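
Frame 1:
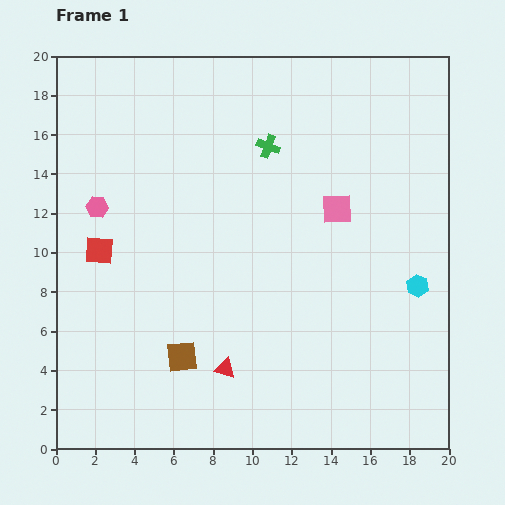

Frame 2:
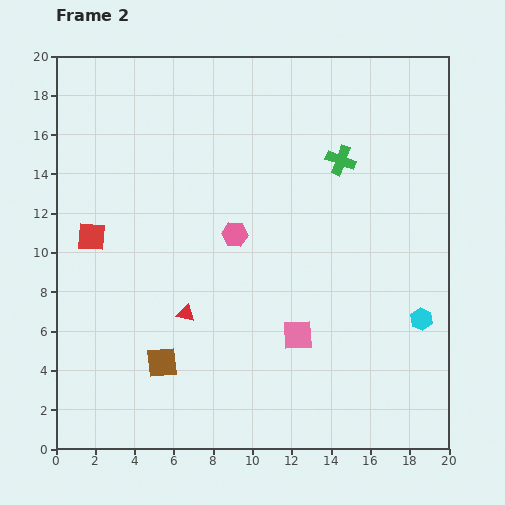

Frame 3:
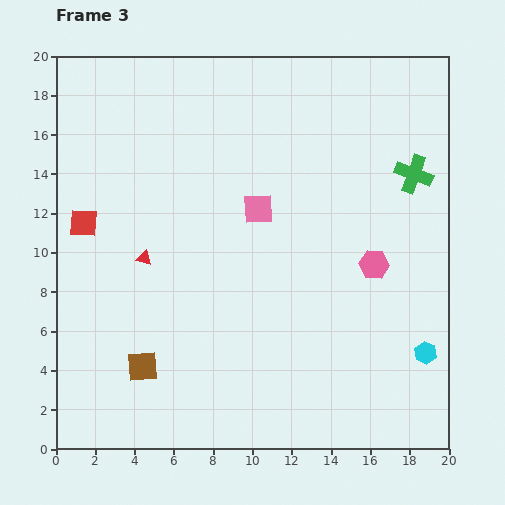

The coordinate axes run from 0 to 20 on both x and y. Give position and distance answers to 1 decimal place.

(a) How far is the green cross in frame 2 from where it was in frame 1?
3.8

The green cross moved from (10.8, 15.4) to (14.5, 14.7), a distance of √(3.7² + 0.7²) ≈ 3.8.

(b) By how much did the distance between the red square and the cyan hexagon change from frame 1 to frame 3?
+2.3

Distance in frame 1: 16.3. Distance in frame 3: 18.6.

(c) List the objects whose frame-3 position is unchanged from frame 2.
none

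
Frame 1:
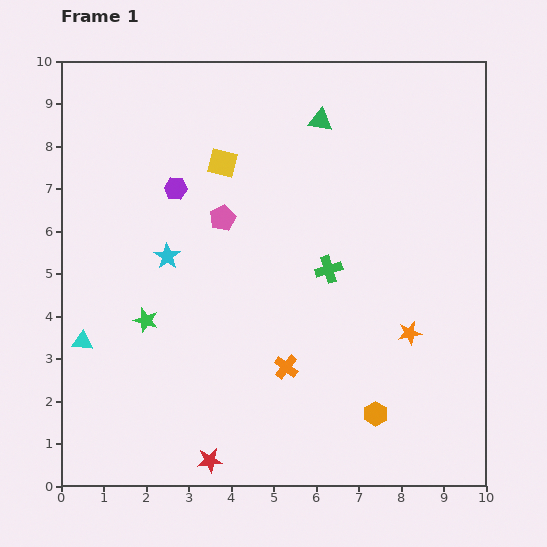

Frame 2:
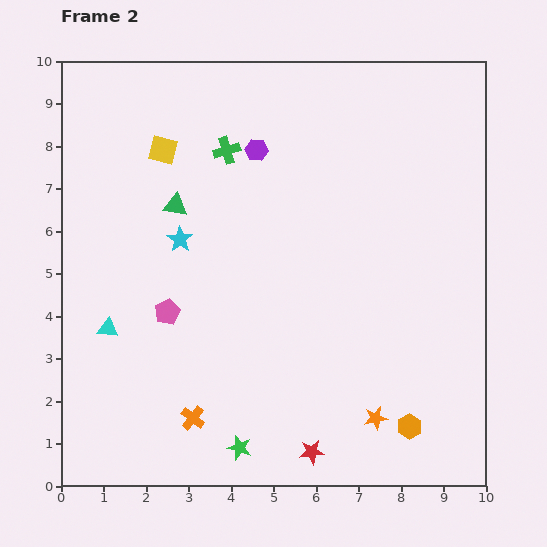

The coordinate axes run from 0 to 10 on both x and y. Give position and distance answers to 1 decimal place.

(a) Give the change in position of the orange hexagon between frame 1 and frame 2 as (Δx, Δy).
(0.8, -0.3)

The orange hexagon was at (7.4, 1.7) in frame 1 and (8.2, 1.4) in frame 2.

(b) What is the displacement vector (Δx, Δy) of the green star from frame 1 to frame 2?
(2.2, -3.0)

The green star was at (2.0, 3.9) in frame 1 and (4.2, 0.9) in frame 2.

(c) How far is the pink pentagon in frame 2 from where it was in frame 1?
2.6

The pink pentagon moved from (3.8, 6.3) to (2.5, 4.1), a distance of √(1.3² + 2.2²) ≈ 2.6.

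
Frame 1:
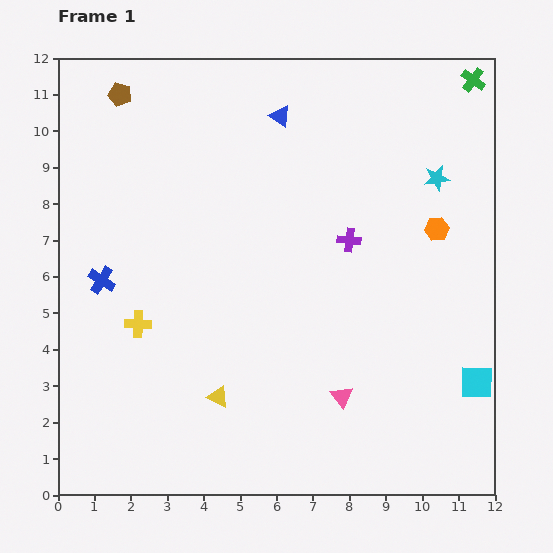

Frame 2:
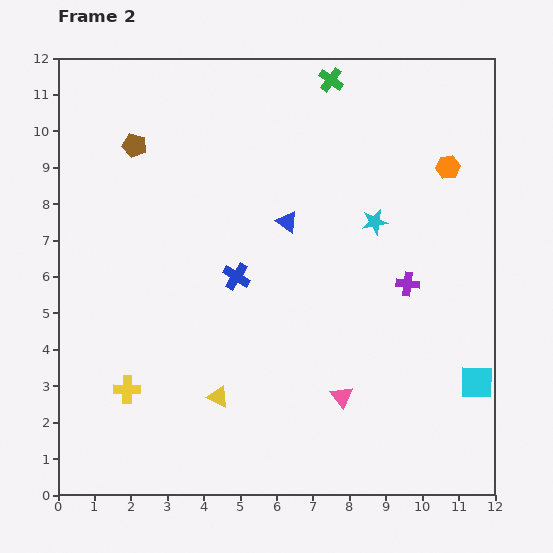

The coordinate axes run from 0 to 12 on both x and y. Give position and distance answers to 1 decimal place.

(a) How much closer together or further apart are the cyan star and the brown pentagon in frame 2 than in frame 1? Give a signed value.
-2.1

Distance in frame 1: 9.0. Distance in frame 2: 6.9.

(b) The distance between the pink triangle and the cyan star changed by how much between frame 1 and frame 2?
-1.6

Distance in frame 1: 6.5. Distance in frame 2: 4.9.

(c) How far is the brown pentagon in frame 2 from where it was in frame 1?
1.5

The brown pentagon moved from (1.7, 11.0) to (2.1, 9.6), a distance of √(0.4² + 1.4²) ≈ 1.5.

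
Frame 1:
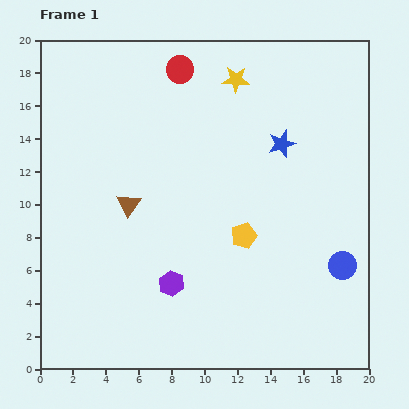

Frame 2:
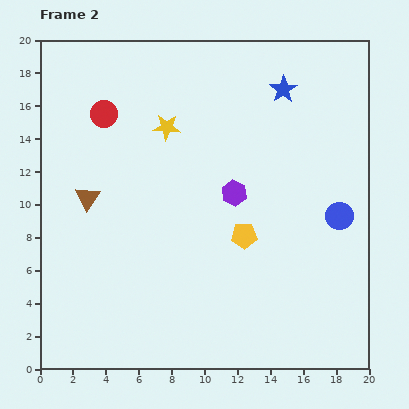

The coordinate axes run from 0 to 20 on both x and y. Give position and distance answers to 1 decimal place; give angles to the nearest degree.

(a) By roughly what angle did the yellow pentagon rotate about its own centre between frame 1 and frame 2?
17° clockwise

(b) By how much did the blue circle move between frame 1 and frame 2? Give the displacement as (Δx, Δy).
(-0.2, 3.0)

The blue circle was at (18.4, 6.3) in frame 1 and (18.2, 9.3) in frame 2.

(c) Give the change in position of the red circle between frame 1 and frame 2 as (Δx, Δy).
(-4.6, -2.7)

The red circle was at (8.5, 18.2) in frame 1 and (3.9, 15.5) in frame 2.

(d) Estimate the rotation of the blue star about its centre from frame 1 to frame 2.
17° counter-clockwise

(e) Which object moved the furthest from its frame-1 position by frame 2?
the purple hexagon

(moved 6.7; next 5.3)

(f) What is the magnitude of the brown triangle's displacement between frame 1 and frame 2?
2.5

The brown triangle moved from (5.4, 10.0) to (2.9, 10.4), a distance of √(2.5² + 0.4²) ≈ 2.5.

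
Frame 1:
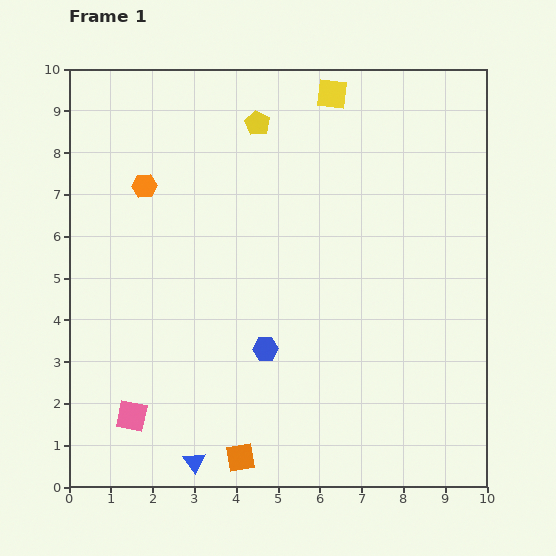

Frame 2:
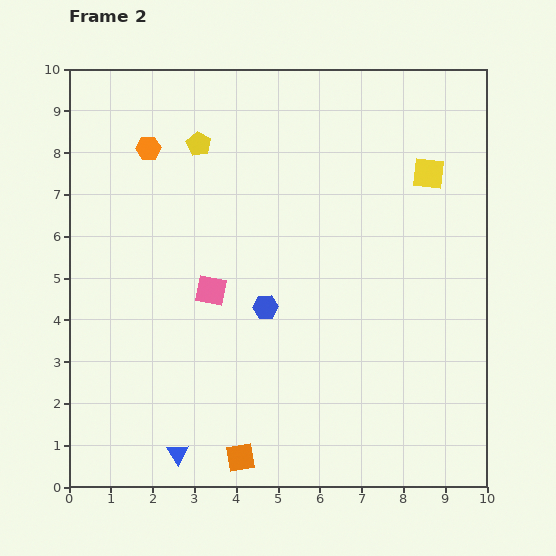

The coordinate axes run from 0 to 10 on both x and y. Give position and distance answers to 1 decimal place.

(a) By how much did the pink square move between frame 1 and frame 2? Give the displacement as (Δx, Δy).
(1.9, 3.0)

The pink square was at (1.5, 1.7) in frame 1 and (3.4, 4.7) in frame 2.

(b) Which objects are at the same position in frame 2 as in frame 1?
the orange square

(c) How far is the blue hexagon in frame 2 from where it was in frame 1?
1.0

The blue hexagon moved from (4.7, 3.3) to (4.7, 4.3), a distance of √(0.0² + 1.0²) ≈ 1.0.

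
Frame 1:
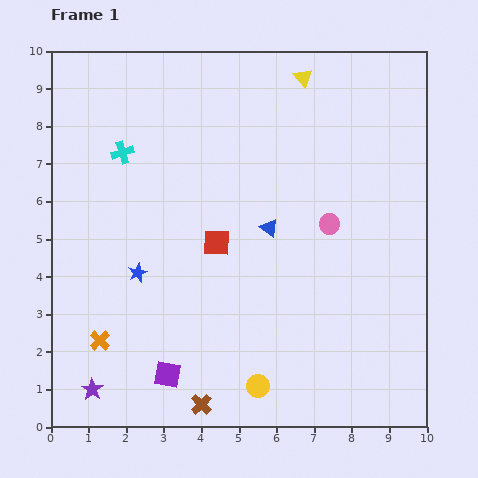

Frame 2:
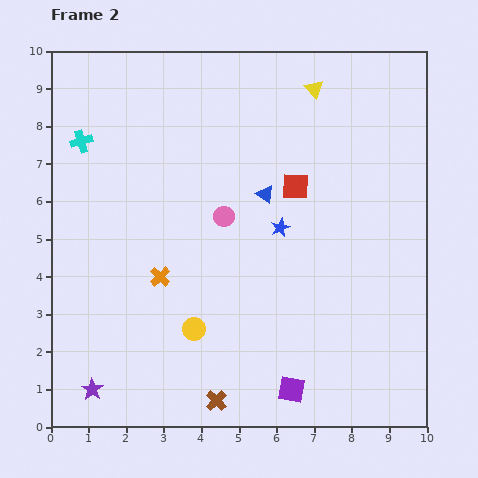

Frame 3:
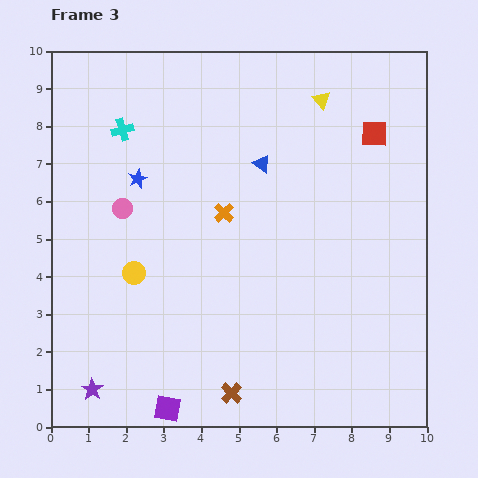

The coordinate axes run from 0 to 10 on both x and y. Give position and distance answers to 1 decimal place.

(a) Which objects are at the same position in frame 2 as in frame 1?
the purple star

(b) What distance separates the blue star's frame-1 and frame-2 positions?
4.0

The blue star moved from (2.3, 4.1) to (6.1, 5.3), a distance of √(3.8² + 1.2²) ≈ 4.0.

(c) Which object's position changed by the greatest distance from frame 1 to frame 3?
the pink circle

(moved 5.5; next 5.1)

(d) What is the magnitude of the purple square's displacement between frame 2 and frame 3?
3.3

The purple square moved from (6.4, 1.0) to (3.1, 0.5), a distance of √(3.3² + 0.5²) ≈ 3.3.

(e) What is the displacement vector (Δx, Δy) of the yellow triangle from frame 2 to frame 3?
(0.2, -0.3)

The yellow triangle was at (7.0, 9.0) in frame 2 and (7.2, 8.7) in frame 3.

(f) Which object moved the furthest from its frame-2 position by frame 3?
the blue star

(moved 4.0; next 3.3)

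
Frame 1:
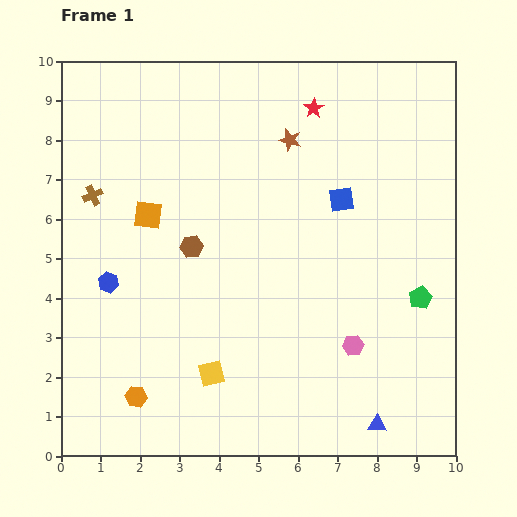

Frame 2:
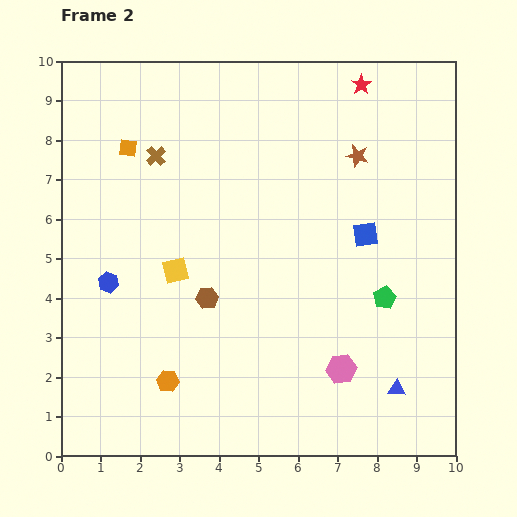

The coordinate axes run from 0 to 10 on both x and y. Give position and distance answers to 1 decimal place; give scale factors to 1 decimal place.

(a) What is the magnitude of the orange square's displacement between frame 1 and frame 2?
1.8

The orange square moved from (2.2, 6.1) to (1.7, 7.8), a distance of √(0.5² + 1.7²) ≈ 1.8.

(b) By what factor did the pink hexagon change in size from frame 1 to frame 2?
1.4×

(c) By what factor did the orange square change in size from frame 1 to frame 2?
0.6×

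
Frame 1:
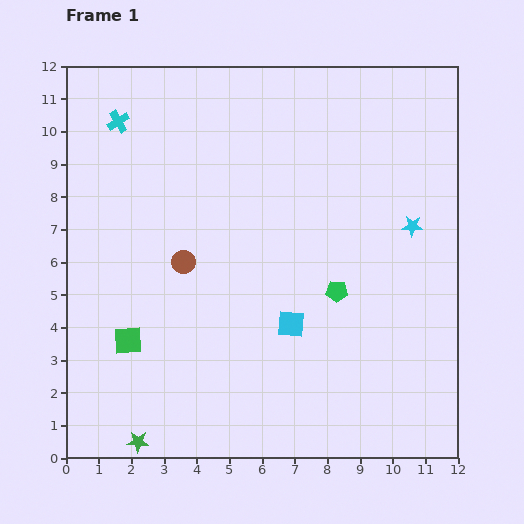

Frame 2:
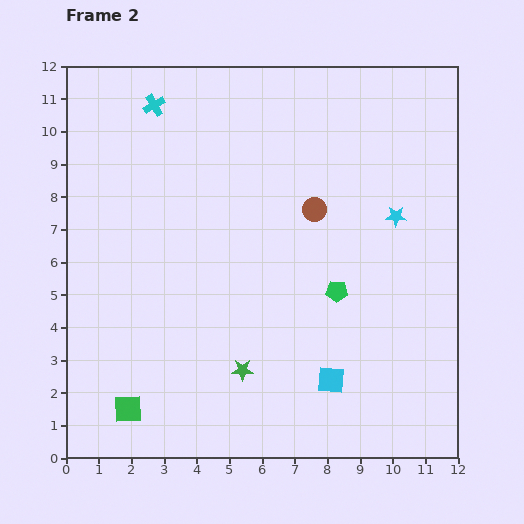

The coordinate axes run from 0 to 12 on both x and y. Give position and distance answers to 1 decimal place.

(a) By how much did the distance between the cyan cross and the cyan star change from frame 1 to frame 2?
-1.5

Distance in frame 1: 9.6. Distance in frame 2: 8.1.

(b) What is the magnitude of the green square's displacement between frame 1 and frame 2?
2.1

The green square moved from (1.9, 3.6) to (1.9, 1.5), a distance of √(0.0² + 2.1²) ≈ 2.1.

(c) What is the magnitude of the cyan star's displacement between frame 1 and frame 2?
0.6

The cyan star moved from (10.6, 7.1) to (10.1, 7.4), a distance of √(0.5² + 0.3²) ≈ 0.6.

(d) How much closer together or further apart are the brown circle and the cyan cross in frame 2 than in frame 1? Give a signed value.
+1.2

Distance in frame 1: 4.7. Distance in frame 2: 5.9.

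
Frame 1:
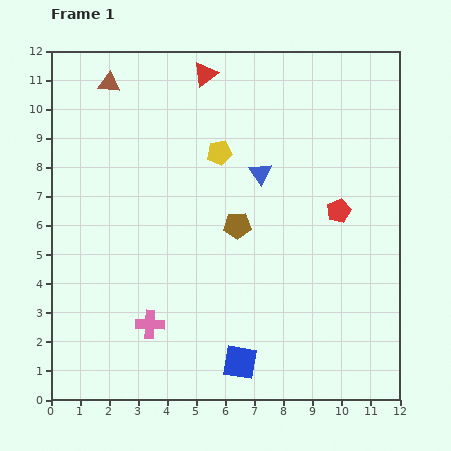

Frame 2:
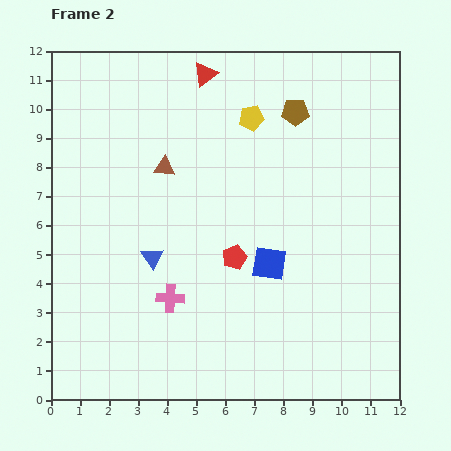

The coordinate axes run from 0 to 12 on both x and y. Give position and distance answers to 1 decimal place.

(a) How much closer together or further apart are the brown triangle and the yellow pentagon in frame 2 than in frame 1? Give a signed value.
-1.1

Distance in frame 1: 4.5. Distance in frame 2: 3.4.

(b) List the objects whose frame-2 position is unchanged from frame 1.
the red triangle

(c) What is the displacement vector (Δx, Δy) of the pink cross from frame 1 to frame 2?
(0.7, 0.9)

The pink cross was at (3.4, 2.6) in frame 1 and (4.1, 3.5) in frame 2.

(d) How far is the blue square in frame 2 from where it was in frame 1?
3.5

The blue square moved from (6.5, 1.3) to (7.5, 4.7), a distance of √(1.0² + 3.4²) ≈ 3.5.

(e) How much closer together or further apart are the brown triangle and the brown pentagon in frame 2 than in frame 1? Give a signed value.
-1.7

Distance in frame 1: 6.6. Distance in frame 2: 4.9.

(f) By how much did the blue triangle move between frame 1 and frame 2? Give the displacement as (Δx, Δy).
(-3.7, -2.9)

The blue triangle was at (7.2, 7.8) in frame 1 and (3.5, 4.9) in frame 2.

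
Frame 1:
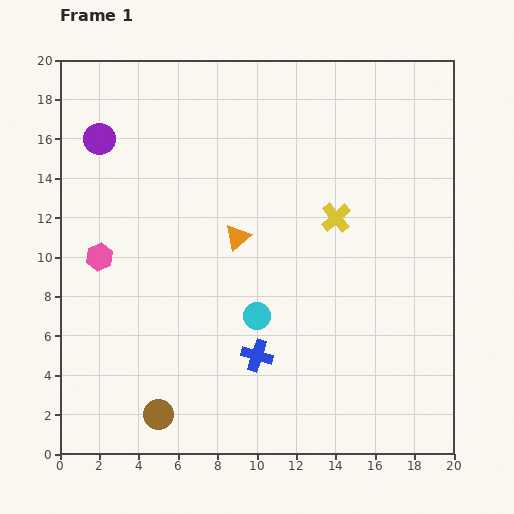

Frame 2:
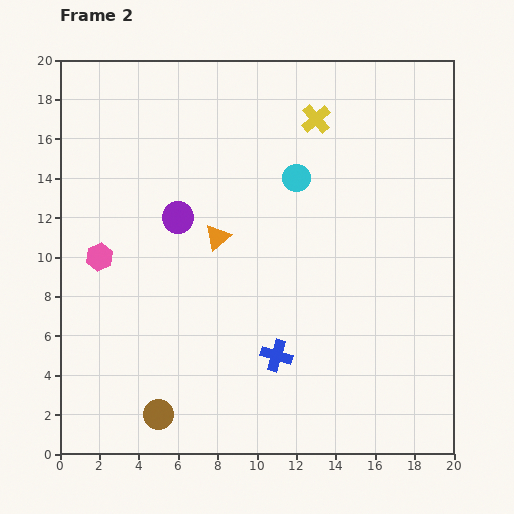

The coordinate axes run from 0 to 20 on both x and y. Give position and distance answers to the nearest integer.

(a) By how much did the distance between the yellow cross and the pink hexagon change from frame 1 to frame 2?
+1

Distance in frame 1: 12. Distance in frame 2: 13.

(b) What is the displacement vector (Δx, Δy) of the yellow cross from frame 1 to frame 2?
(-1, 5)

The yellow cross was at (14, 12) in frame 1 and (13, 17) in frame 2.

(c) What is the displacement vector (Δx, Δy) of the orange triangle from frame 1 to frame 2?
(-1, 0)

The orange triangle was at (9, 11) in frame 1 and (8, 11) in frame 2.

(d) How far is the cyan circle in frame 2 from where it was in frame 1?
7

The cyan circle moved from (10, 7) to (12, 14), a distance of √(2² + 7²) ≈ 7.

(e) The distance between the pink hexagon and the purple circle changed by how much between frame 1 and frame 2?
-2

Distance in frame 1: 6. Distance in frame 2: 4.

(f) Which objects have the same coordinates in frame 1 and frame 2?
the brown circle, the pink hexagon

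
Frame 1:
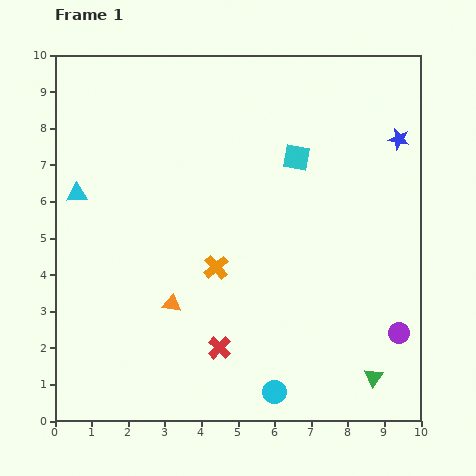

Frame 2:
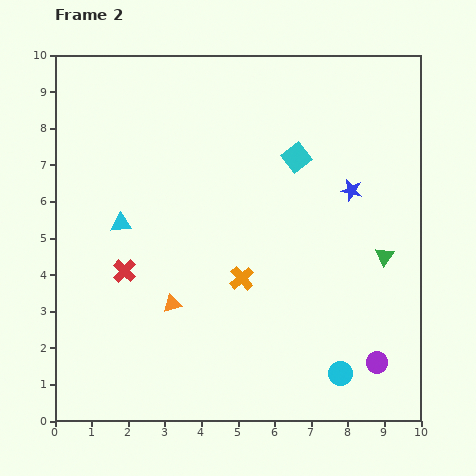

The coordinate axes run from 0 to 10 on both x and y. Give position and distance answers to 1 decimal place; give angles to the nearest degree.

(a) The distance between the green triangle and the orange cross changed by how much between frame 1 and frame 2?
-1.3

Distance in frame 1: 5.2. Distance in frame 2: 3.9.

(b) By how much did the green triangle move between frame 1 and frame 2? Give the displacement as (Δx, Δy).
(0.3, 3.3)

The green triangle was at (8.7, 1.2) in frame 1 and (9.0, 4.5) in frame 2.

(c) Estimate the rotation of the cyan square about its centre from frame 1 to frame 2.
40° clockwise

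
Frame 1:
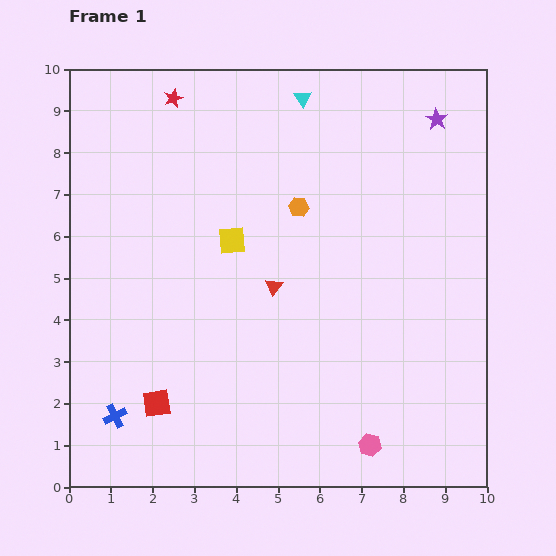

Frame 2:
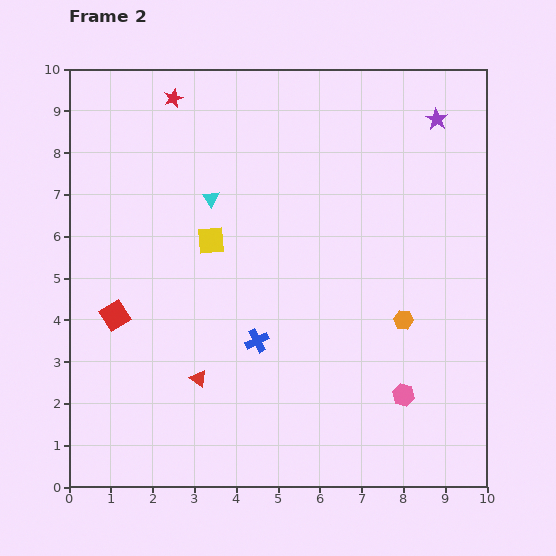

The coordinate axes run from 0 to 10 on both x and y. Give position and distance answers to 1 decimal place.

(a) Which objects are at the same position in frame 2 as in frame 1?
the red star, the purple star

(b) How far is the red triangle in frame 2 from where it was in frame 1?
2.8

The red triangle moved from (4.9, 4.8) to (3.1, 2.6), a distance of √(1.8² + 2.2²) ≈ 2.8.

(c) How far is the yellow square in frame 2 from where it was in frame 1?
0.5

The yellow square moved from (3.9, 5.9) to (3.4, 5.9), a distance of √(0.5² + 0.0²) ≈ 0.5.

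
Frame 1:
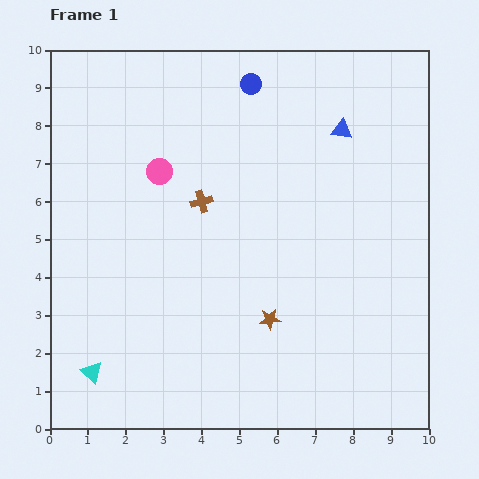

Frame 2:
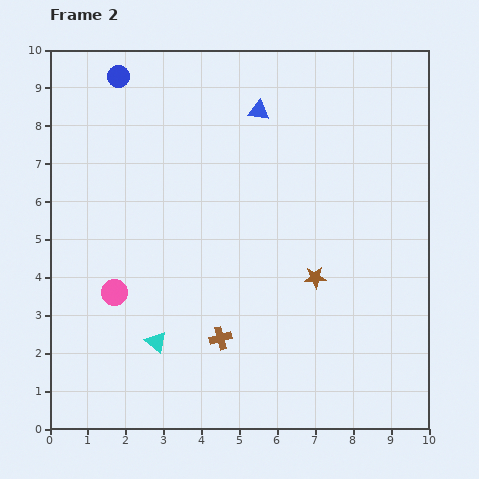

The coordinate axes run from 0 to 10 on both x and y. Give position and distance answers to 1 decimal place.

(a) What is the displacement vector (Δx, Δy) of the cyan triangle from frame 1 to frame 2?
(1.7, 0.8)

The cyan triangle was at (1.1, 1.5) in frame 1 and (2.8, 2.3) in frame 2.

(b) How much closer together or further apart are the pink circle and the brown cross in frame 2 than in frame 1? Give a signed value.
+1.6

Distance in frame 1: 1.4. Distance in frame 2: 3.0.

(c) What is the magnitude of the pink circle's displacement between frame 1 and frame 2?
3.4

The pink circle moved from (2.9, 6.8) to (1.7, 3.6), a distance of √(1.2² + 3.2²) ≈ 3.4.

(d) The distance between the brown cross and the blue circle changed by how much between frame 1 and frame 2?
+4.0

Distance in frame 1: 3.4. Distance in frame 2: 7.4.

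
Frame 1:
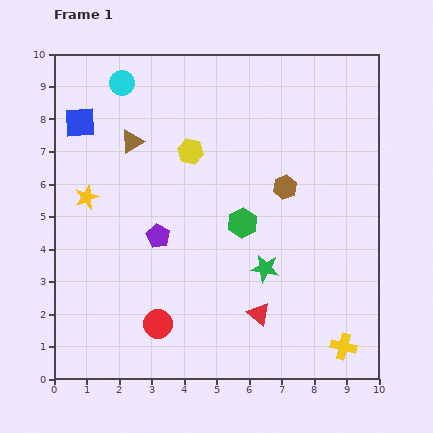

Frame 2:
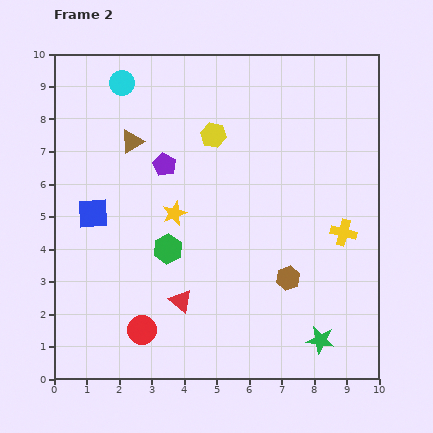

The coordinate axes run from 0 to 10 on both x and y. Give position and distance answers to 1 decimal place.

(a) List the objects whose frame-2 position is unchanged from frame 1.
the brown triangle, the cyan circle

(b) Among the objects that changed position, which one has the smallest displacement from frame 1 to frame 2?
the red circle

(moved 0.5)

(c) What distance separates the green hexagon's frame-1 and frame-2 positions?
2.4

The green hexagon moved from (5.8, 4.8) to (3.5, 4.0), a distance of √(2.3² + 0.8²) ≈ 2.4.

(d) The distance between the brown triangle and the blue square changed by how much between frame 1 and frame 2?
+0.8

Distance in frame 1: 1.7. Distance in frame 2: 2.5.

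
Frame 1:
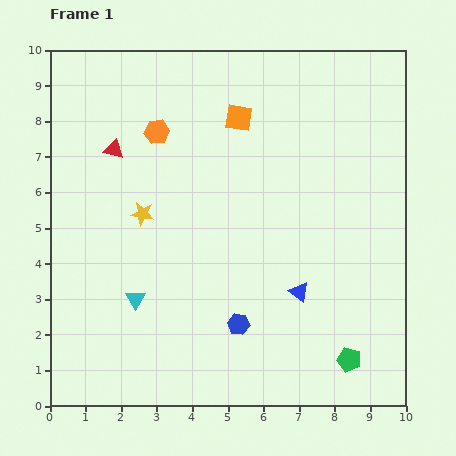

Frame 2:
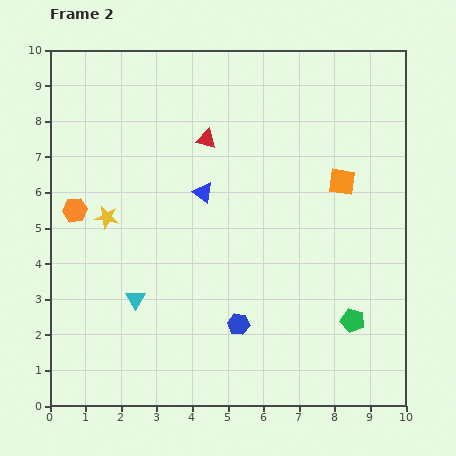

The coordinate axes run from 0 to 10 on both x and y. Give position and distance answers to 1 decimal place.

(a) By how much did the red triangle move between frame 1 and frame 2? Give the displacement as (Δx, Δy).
(2.6, 0.3)

The red triangle was at (1.8, 7.2) in frame 1 and (4.4, 7.5) in frame 2.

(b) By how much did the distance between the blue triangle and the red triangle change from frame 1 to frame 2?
-5.1

Distance in frame 1: 6.6. Distance in frame 2: 1.5.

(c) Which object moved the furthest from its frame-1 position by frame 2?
the blue triangle

(moved 3.9; next 3.4)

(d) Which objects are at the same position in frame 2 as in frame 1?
the cyan triangle, the blue hexagon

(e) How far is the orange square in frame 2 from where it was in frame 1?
3.4

The orange square moved from (5.3, 8.1) to (8.2, 6.3), a distance of √(2.9² + 1.8²) ≈ 3.4.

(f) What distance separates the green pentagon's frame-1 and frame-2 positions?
1.1

The green pentagon moved from (8.4, 1.3) to (8.5, 2.4), a distance of √(0.1² + 1.1²) ≈ 1.1.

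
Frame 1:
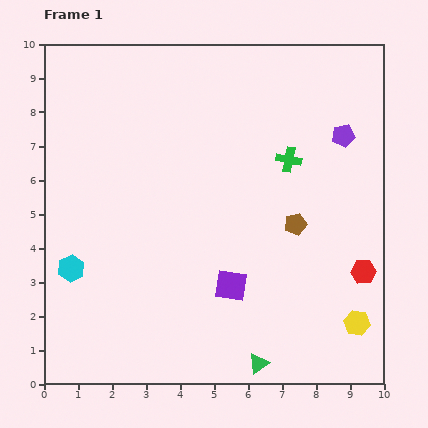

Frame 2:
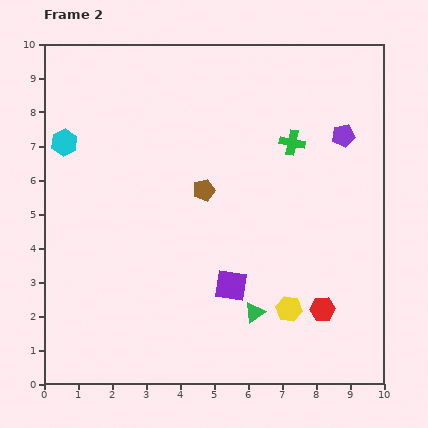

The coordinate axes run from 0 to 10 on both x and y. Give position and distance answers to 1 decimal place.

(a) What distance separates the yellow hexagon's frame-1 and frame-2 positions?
2.0

The yellow hexagon moved from (9.2, 1.8) to (7.2, 2.2), a distance of √(2.0² + 0.4²) ≈ 2.0.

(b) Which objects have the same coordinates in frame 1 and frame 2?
the purple square, the purple pentagon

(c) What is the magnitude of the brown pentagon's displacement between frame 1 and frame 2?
2.9

The brown pentagon moved from (7.4, 4.7) to (4.7, 5.7), a distance of √(2.7² + 1.0²) ≈ 2.9.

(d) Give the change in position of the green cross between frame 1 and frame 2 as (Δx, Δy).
(0.1, 0.5)

The green cross was at (7.2, 6.6) in frame 1 and (7.3, 7.1) in frame 2.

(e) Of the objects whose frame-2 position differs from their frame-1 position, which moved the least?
the green cross

(moved 0.5)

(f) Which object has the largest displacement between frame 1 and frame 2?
the cyan hexagon

(moved 3.7; next 2.9)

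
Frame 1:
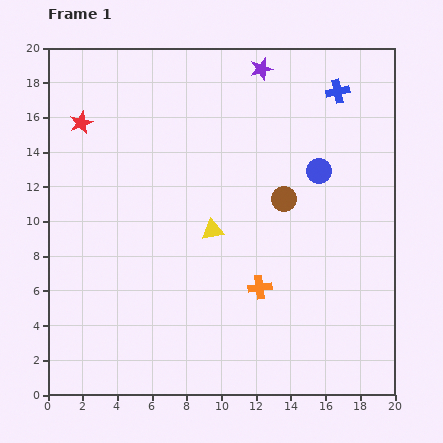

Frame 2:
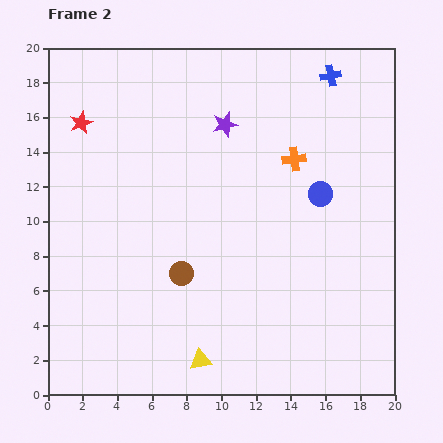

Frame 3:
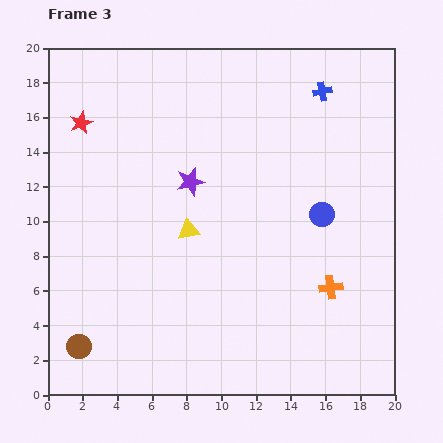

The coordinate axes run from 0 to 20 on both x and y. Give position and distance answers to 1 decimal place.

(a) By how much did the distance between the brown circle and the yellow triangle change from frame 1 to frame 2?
+0.6

Distance in frame 1: 4.5. Distance in frame 2: 5.1.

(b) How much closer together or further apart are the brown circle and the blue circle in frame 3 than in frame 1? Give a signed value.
+13.3

Distance in frame 1: 2.6. Distance in frame 3: 15.9.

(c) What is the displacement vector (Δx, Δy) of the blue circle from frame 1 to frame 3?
(0.2, -2.5)

The blue circle was at (15.6, 12.9) in frame 1 and (15.8, 10.4) in frame 3.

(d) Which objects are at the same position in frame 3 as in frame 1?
the red star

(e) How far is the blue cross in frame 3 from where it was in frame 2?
1.0

The blue cross moved from (16.3, 18.4) to (15.8, 17.5), a distance of √(0.5² + 0.9²) ≈ 1.0.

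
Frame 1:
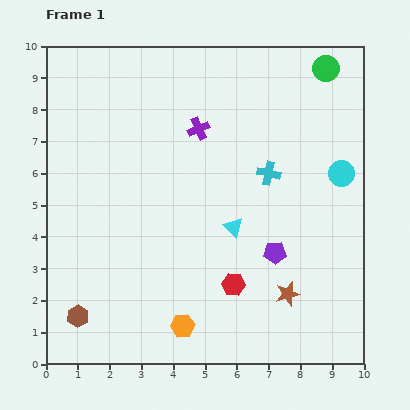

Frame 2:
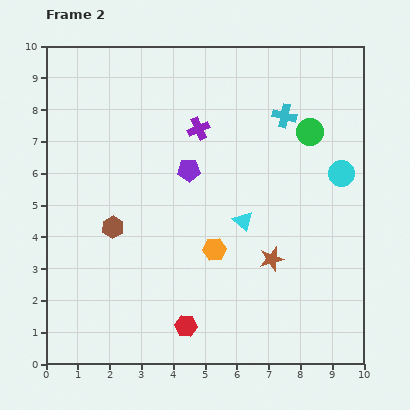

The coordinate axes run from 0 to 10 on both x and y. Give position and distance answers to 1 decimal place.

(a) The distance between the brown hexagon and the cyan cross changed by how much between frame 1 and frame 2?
-1.1

Distance in frame 1: 7.5. Distance in frame 2: 6.4.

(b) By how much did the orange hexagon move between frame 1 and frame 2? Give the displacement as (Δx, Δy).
(1.0, 2.4)

The orange hexagon was at (4.3, 1.2) in frame 1 and (5.3, 3.6) in frame 2.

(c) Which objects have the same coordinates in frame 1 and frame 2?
the purple cross, the cyan circle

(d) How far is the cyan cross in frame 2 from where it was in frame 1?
1.9

The cyan cross moved from (7.0, 6.0) to (7.5, 7.8), a distance of √(0.5² + 1.8²) ≈ 1.9.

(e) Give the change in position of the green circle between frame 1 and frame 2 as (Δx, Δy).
(-0.5, -2.0)

The green circle was at (8.8, 9.3) in frame 1 and (8.3, 7.3) in frame 2.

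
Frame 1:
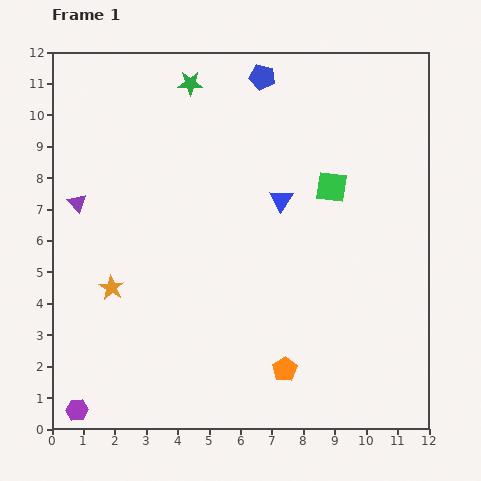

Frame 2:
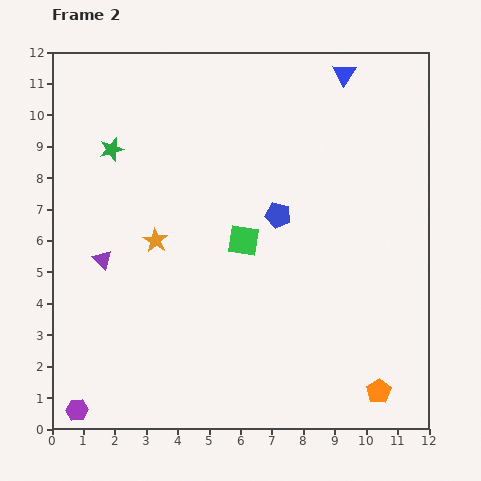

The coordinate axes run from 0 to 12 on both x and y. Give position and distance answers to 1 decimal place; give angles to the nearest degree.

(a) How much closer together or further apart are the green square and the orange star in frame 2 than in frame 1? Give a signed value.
-4.9

Distance in frame 1: 7.7. Distance in frame 2: 2.8.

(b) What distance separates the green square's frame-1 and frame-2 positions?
3.3

The green square moved from (8.9, 7.7) to (6.1, 6.0), a distance of √(2.8² + 1.7²) ≈ 3.3.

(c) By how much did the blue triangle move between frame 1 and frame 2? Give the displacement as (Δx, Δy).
(2.0, 4.0)

The blue triangle was at (7.3, 7.3) in frame 1 and (9.3, 11.3) in frame 2.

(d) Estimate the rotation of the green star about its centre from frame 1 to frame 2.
15° counter-clockwise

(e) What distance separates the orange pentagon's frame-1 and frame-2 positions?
3.1

The orange pentagon moved from (7.4, 1.9) to (10.4, 1.2), a distance of √(3.0² + 0.7²) ≈ 3.1.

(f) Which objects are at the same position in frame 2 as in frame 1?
the purple hexagon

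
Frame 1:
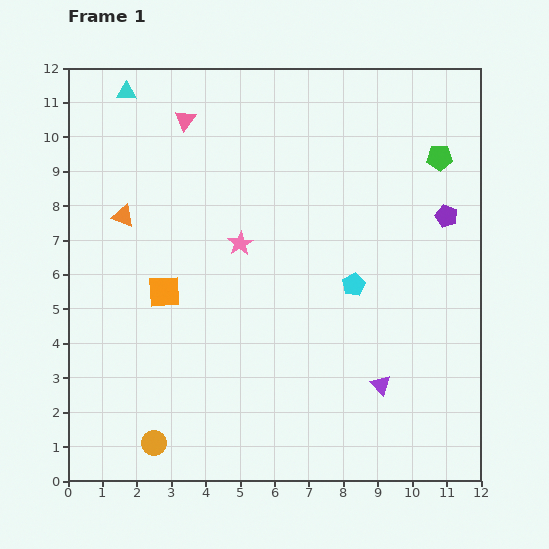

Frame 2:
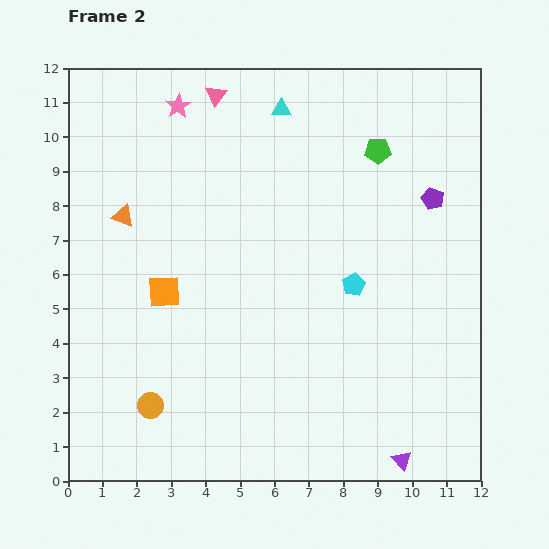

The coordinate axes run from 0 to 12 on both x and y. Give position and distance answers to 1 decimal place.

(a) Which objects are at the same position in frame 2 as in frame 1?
the cyan pentagon, the orange triangle, the orange square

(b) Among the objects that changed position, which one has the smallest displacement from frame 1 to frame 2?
the purple pentagon

(moved 0.6)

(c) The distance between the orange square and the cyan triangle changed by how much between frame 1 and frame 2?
+0.4

Distance in frame 1: 5.9. Distance in frame 2: 6.3.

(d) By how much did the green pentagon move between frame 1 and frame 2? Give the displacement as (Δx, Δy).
(-1.8, 0.2)

The green pentagon was at (10.8, 9.4) in frame 1 and (9.0, 9.6) in frame 2.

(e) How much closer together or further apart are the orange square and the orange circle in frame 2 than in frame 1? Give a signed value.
-1.1

Distance in frame 1: 4.4. Distance in frame 2: 3.3.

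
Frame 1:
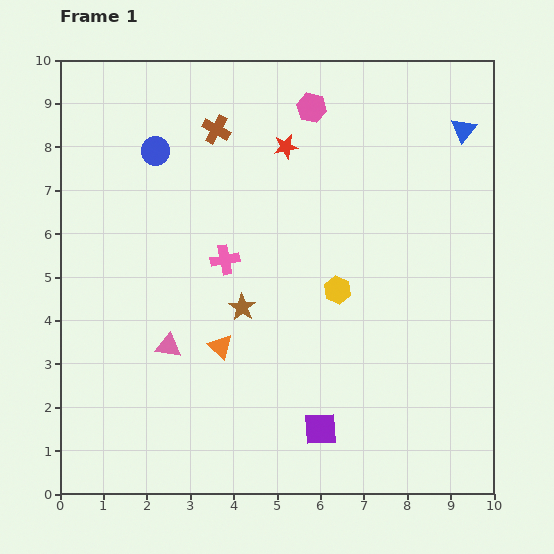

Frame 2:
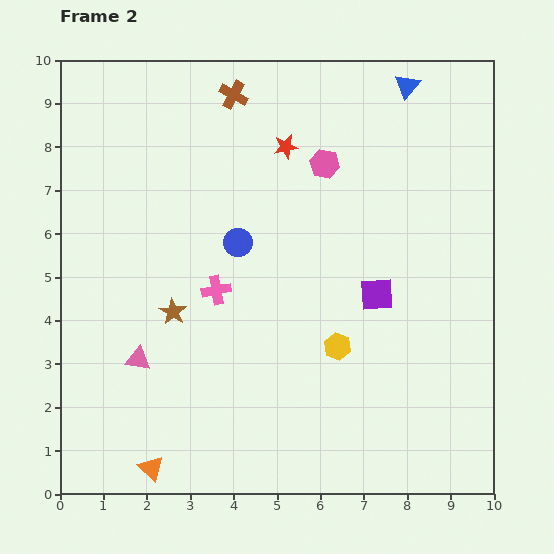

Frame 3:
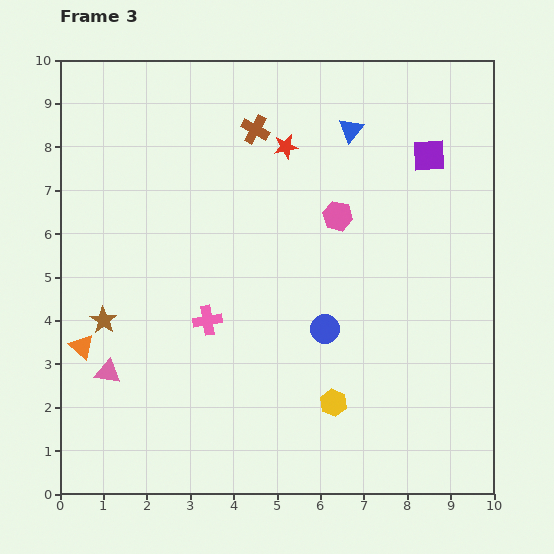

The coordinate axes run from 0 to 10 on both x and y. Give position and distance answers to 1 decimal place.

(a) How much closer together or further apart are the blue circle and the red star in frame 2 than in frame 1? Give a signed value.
-0.5

Distance in frame 1: 3.0. Distance in frame 2: 2.5.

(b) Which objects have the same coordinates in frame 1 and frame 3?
the red star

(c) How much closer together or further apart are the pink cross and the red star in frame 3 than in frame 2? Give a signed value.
+0.7

Distance in frame 2: 3.7. Distance in frame 3: 4.4.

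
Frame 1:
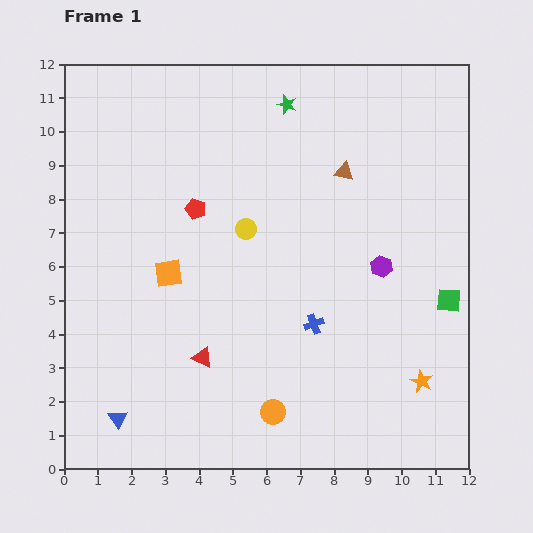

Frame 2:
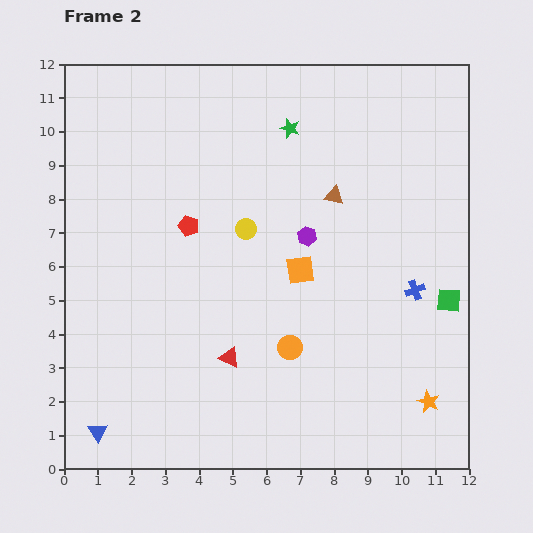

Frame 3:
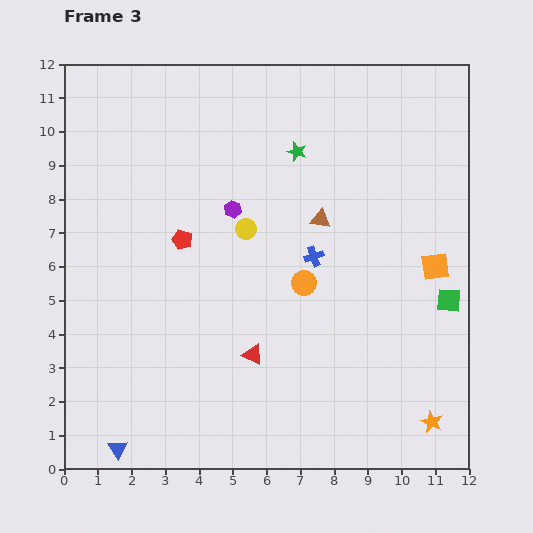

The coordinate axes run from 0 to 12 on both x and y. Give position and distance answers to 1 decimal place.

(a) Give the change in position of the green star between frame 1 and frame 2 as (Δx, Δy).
(0.1, -0.7)

The green star was at (6.6, 10.8) in frame 1 and (6.7, 10.1) in frame 2.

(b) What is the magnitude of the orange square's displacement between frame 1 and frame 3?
7.9

The orange square moved from (3.1, 5.8) to (11.0, 6.0), a distance of √(7.9² + 0.2²) ≈ 7.9.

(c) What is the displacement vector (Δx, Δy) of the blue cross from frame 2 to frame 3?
(-3.0, 1.0)

The blue cross was at (10.4, 5.3) in frame 2 and (7.4, 6.3) in frame 3.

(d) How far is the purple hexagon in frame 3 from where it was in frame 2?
2.3

The purple hexagon moved from (7.2, 6.9) to (5.0, 7.7), a distance of √(2.2² + 0.8²) ≈ 2.3.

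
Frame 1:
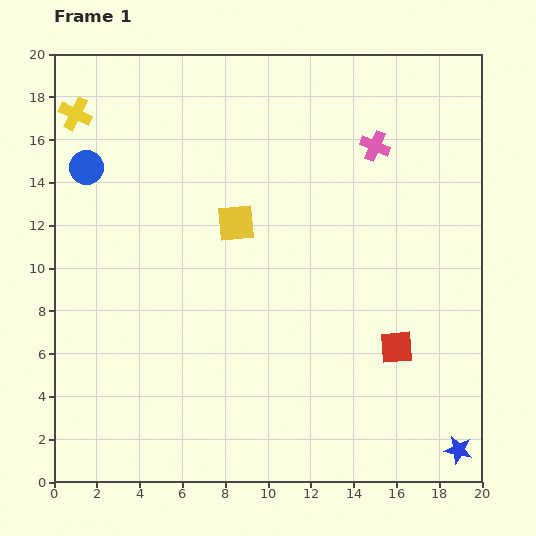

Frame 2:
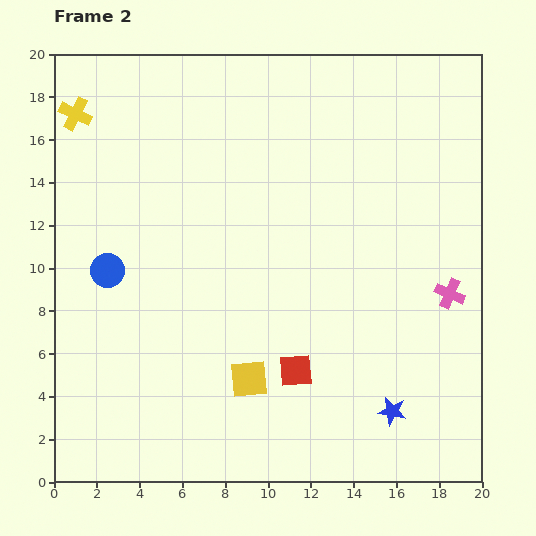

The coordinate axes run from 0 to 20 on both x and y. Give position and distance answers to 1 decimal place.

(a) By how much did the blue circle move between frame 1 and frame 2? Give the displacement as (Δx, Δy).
(1.0, -4.8)

The blue circle was at (1.5, 14.7) in frame 1 and (2.5, 9.9) in frame 2.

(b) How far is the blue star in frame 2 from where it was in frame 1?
3.6

The blue star moved from (18.9, 1.5) to (15.8, 3.3), a distance of √(3.1² + 1.8²) ≈ 3.6.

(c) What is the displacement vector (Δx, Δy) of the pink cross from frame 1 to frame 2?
(3.5, -6.9)

The pink cross was at (15.0, 15.7) in frame 1 and (18.5, 8.8) in frame 2.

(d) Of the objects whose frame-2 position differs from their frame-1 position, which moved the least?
the blue star

(moved 3.6)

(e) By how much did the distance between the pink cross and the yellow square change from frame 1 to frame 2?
+2.8

Distance in frame 1: 7.4. Distance in frame 2: 10.2.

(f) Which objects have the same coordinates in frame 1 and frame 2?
the yellow cross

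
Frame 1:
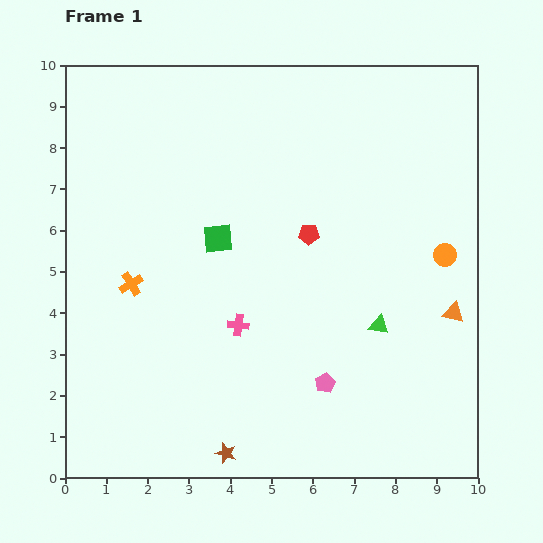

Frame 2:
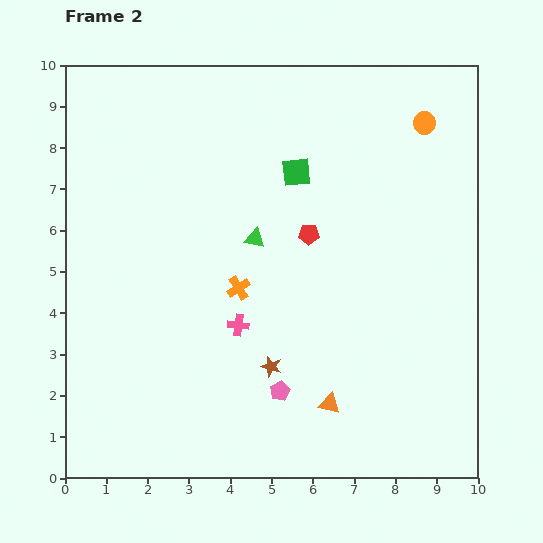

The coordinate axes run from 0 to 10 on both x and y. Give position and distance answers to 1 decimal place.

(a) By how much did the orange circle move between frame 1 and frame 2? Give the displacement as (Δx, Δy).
(-0.5, 3.2)

The orange circle was at (9.2, 5.4) in frame 1 and (8.7, 8.6) in frame 2.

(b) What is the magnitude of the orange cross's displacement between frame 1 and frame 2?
2.6

The orange cross moved from (1.6, 4.7) to (4.2, 4.6), a distance of √(2.6² + 0.1²) ≈ 2.6.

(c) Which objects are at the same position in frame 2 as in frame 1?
the red pentagon, the pink cross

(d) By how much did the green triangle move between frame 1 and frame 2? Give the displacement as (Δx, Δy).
(-3.0, 2.1)

The green triangle was at (7.6, 3.7) in frame 1 and (4.6, 5.8) in frame 2.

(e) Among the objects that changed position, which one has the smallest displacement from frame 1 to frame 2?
the pink pentagon

(moved 1.1)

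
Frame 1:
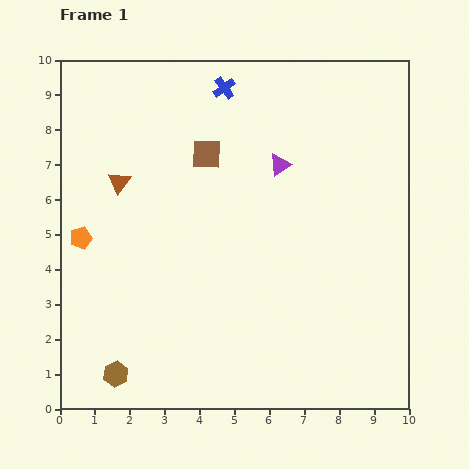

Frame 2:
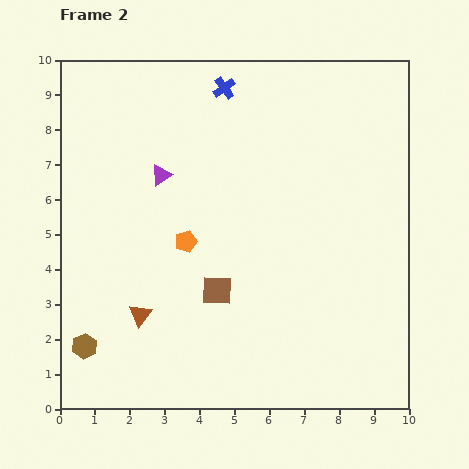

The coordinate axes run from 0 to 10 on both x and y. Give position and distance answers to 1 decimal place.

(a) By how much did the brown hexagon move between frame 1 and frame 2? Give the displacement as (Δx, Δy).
(-0.9, 0.8)

The brown hexagon was at (1.6, 1.0) in frame 1 and (0.7, 1.8) in frame 2.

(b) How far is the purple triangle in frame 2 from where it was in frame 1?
3.4

The purple triangle moved from (6.3, 7.0) to (2.9, 6.7), a distance of √(3.4² + 0.3²) ≈ 3.4.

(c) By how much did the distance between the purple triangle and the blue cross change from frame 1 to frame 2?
+0.4

Distance in frame 1: 2.7. Distance in frame 2: 3.1.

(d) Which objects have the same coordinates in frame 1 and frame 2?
the blue cross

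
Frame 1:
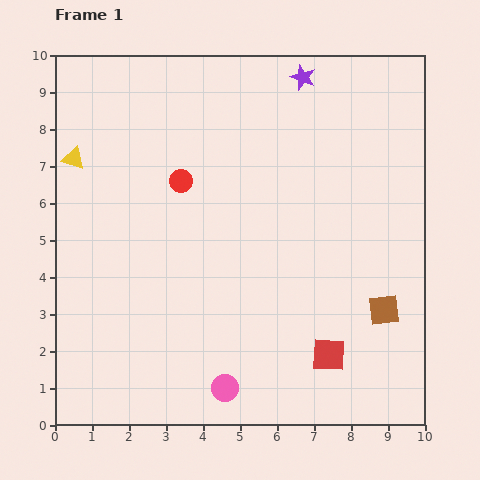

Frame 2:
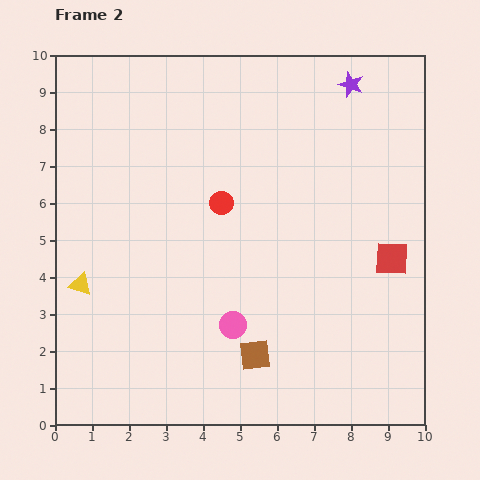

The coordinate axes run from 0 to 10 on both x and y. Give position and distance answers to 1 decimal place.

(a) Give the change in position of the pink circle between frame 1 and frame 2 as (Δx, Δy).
(0.2, 1.7)

The pink circle was at (4.6, 1.0) in frame 1 and (4.8, 2.7) in frame 2.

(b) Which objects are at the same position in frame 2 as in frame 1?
none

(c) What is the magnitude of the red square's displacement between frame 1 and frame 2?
3.1

The red square moved from (7.4, 1.9) to (9.1, 4.5), a distance of √(1.7² + 2.6²) ≈ 3.1.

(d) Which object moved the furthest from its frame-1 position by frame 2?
the brown square

(moved 3.7; next 3.4)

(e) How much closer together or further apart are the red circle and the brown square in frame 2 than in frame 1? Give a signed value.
-2.3

Distance in frame 1: 6.5. Distance in frame 2: 4.2.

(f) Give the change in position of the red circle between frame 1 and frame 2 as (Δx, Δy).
(1.1, -0.6)

The red circle was at (3.4, 6.6) in frame 1 and (4.5, 6.0) in frame 2.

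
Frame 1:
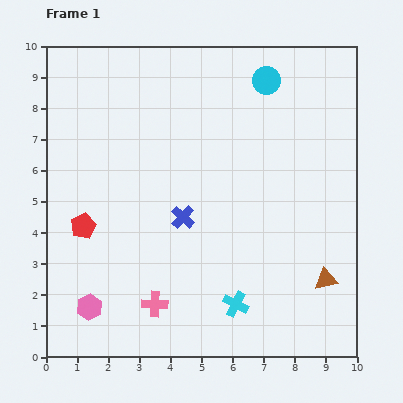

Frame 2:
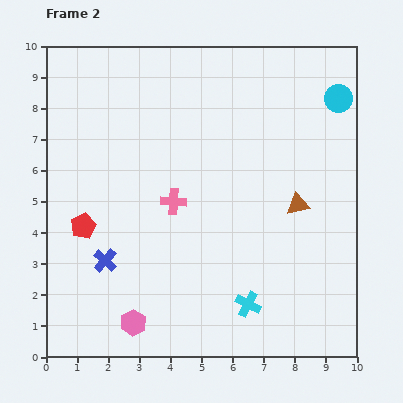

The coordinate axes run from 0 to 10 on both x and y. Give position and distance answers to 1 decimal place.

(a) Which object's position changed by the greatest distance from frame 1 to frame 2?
the pink cross

(moved 3.4; next 2.9)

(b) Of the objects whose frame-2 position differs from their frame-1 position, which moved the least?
the cyan cross

(moved 0.4)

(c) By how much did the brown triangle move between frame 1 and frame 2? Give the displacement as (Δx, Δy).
(-0.9, 2.4)

The brown triangle was at (9.0, 2.5) in frame 1 and (8.1, 4.9) in frame 2.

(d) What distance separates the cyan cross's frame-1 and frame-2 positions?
0.4

The cyan cross moved from (6.1, 1.7) to (6.5, 1.7), a distance of √(0.4² + 0.0²) ≈ 0.4.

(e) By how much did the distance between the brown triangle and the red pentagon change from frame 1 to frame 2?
-1.1

Distance in frame 1: 8.0. Distance in frame 2: 6.9.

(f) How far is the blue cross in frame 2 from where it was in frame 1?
2.9

The blue cross moved from (4.4, 4.5) to (1.9, 3.1), a distance of √(2.5² + 1.4²) ≈ 2.9.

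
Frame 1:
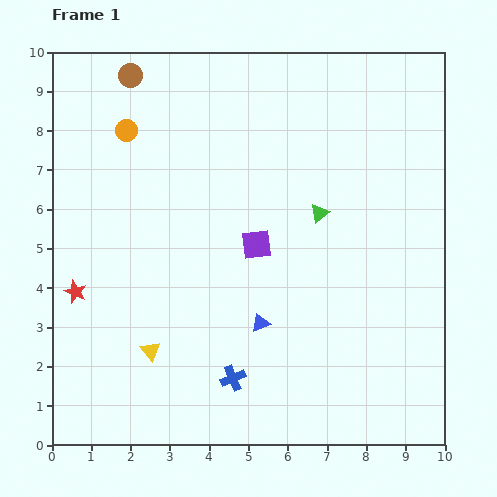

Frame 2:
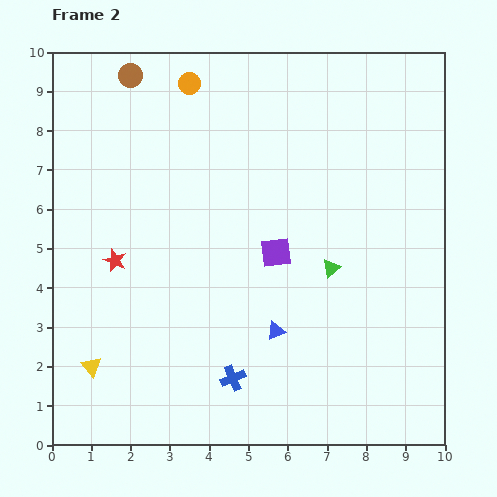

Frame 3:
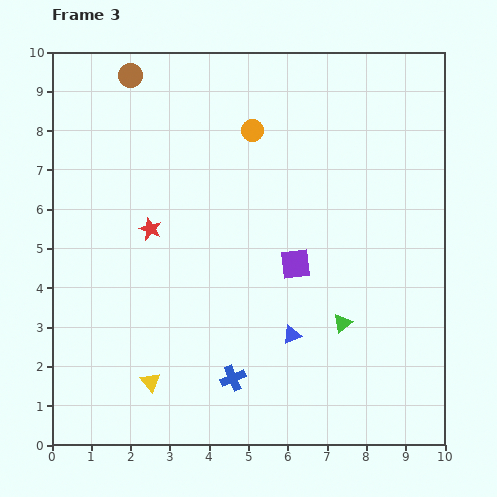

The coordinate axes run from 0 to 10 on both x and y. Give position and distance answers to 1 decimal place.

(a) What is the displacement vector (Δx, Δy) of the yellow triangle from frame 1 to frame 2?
(-1.5, -0.4)

The yellow triangle was at (2.5, 2.4) in frame 1 and (1.0, 2.0) in frame 2.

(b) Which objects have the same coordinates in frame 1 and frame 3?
the brown circle, the blue cross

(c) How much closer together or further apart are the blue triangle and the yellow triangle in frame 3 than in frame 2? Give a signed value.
-1.0

Distance in frame 2: 4.8. Distance in frame 3: 3.8.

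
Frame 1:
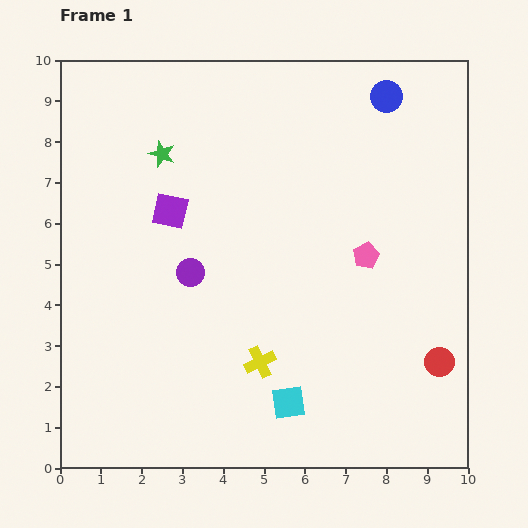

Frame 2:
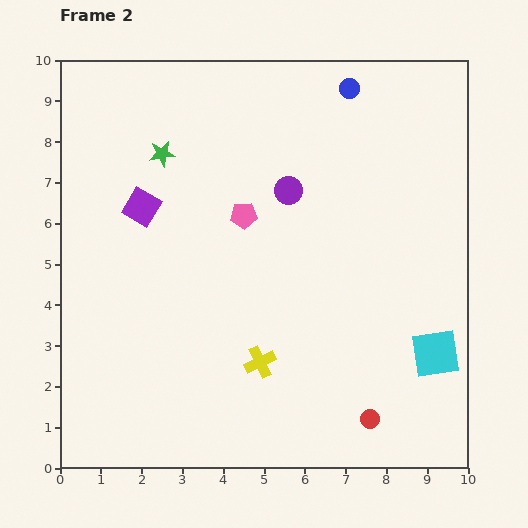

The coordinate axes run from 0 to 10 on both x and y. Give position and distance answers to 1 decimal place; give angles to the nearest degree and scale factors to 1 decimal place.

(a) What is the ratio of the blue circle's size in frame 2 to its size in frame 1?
0.6×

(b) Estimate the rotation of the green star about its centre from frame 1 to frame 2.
29° counter-clockwise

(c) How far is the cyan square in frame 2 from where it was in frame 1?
3.8

The cyan square moved from (5.6, 1.6) to (9.2, 2.8), a distance of √(3.6² + 1.2²) ≈ 3.8.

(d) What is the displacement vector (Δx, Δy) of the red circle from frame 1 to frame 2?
(-1.7, -1.4)

The red circle was at (9.3, 2.6) in frame 1 and (7.6, 1.2) in frame 2.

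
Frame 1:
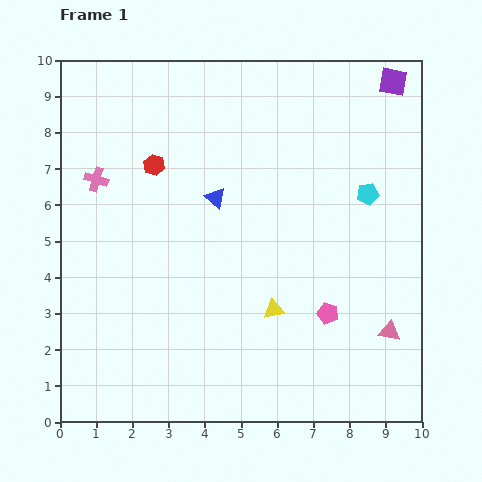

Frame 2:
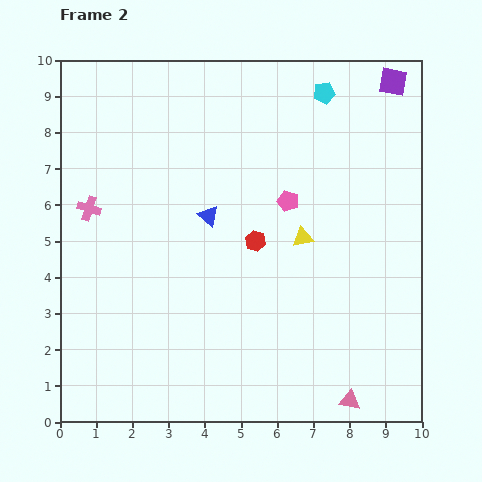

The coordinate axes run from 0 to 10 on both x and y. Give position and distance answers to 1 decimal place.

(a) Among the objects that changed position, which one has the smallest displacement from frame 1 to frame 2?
the blue triangle

(moved 0.5)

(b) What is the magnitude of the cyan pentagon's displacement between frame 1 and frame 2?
3.0

The cyan pentagon moved from (8.5, 6.3) to (7.3, 9.1), a distance of √(1.2² + 2.8²) ≈ 3.0.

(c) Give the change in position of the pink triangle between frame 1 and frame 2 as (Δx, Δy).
(-1.1, -1.9)

The pink triangle was at (9.1, 2.5) in frame 1 and (8.0, 0.6) in frame 2.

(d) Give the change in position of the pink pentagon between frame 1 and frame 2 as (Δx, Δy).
(-1.1, 3.1)

The pink pentagon was at (7.4, 3.0) in frame 1 and (6.3, 6.1) in frame 2.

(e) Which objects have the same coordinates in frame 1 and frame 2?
the purple square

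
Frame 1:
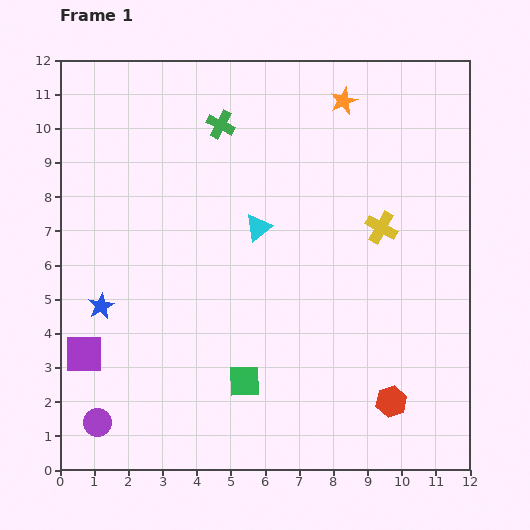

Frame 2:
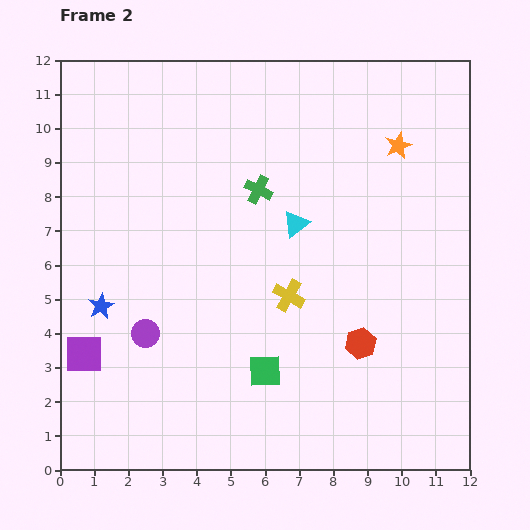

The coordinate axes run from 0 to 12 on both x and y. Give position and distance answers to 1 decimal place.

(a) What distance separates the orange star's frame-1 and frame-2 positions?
2.1

The orange star moved from (8.3, 10.8) to (9.9, 9.5), a distance of √(1.6² + 1.3²) ≈ 2.1.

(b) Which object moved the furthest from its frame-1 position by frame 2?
the yellow cross

(moved 3.4; next 3.0)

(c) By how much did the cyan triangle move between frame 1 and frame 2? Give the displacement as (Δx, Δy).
(1.1, 0.1)

The cyan triangle was at (5.8, 7.1) in frame 1 and (6.9, 7.2) in frame 2.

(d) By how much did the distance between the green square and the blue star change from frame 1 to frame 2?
+0.5

Distance in frame 1: 4.7. Distance in frame 2: 5.2.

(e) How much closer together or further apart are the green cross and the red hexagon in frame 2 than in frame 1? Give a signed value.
-4.1

Distance in frame 1: 9.5. Distance in frame 2: 5.4.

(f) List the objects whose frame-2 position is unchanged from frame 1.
the blue star, the purple square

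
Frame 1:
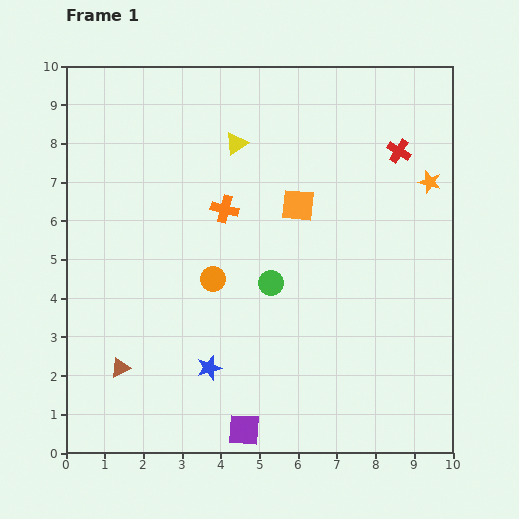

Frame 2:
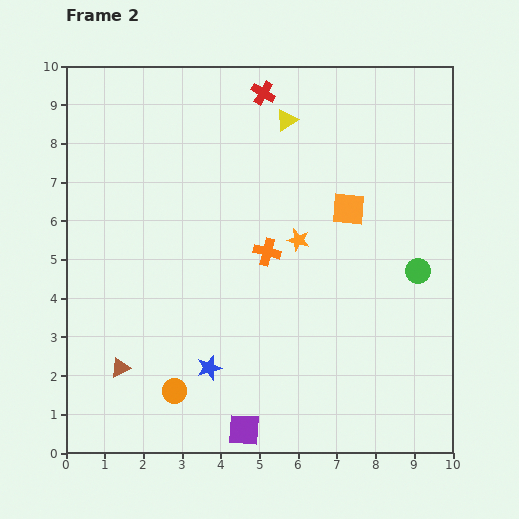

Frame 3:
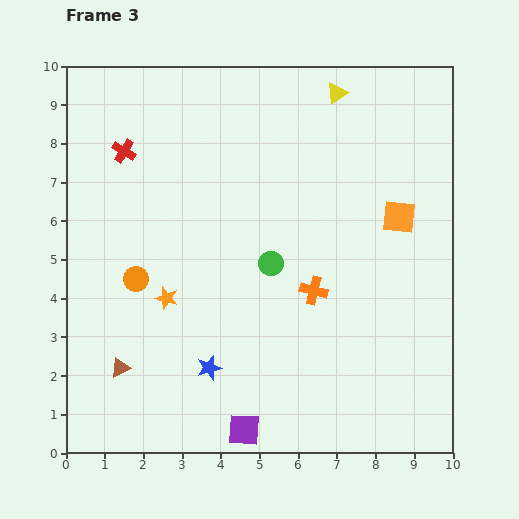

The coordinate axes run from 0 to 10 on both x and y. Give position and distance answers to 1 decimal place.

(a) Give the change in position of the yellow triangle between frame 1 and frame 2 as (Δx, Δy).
(1.3, 0.6)

The yellow triangle was at (4.4, 8.0) in frame 1 and (5.7, 8.6) in frame 2.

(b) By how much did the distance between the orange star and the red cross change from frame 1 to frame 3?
+2.9

Distance in frame 1: 1.1. Distance in frame 3: 4.0.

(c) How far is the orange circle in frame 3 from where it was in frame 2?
3.1

The orange circle moved from (2.8, 1.6) to (1.8, 4.5), a distance of √(1.0² + 2.9²) ≈ 3.1.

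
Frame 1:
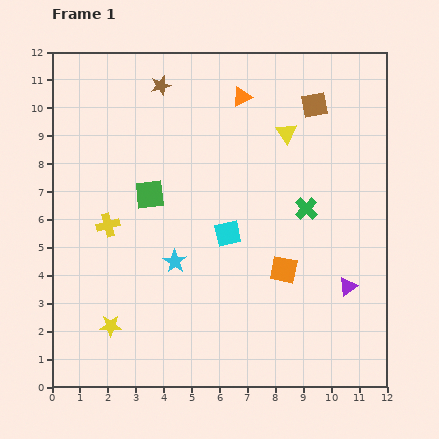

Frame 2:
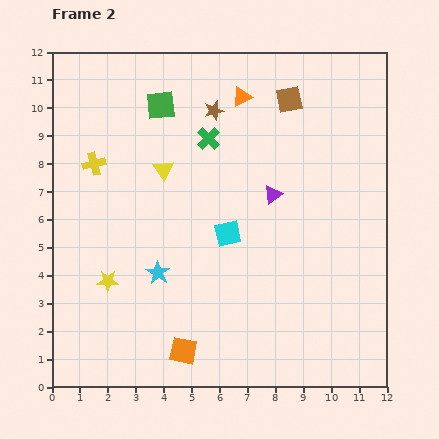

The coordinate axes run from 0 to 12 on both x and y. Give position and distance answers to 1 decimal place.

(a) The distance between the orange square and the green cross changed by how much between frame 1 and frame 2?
+5.4

Distance in frame 1: 2.3. Distance in frame 2: 7.7.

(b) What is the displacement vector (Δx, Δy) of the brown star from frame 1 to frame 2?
(1.9, -0.9)

The brown star was at (3.9, 10.8) in frame 1 and (5.8, 9.9) in frame 2.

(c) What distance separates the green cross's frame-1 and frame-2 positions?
4.3

The green cross moved from (9.1, 6.4) to (5.6, 8.9), a distance of √(3.5² + 2.5²) ≈ 4.3.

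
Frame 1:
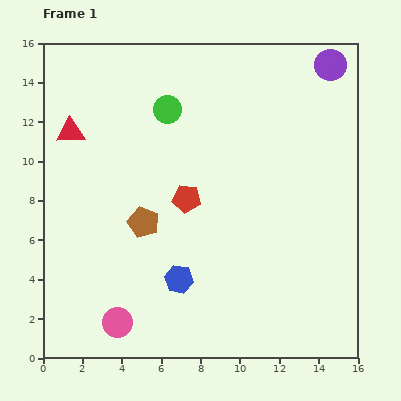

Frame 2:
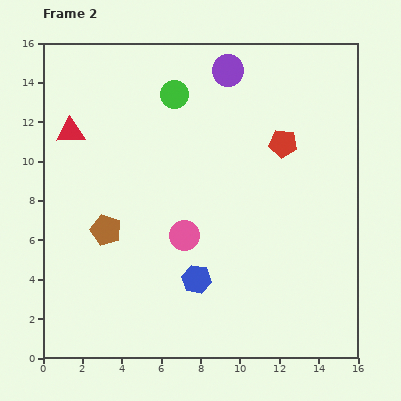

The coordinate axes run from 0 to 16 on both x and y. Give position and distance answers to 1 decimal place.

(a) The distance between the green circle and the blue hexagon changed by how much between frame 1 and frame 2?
+0.9

Distance in frame 1: 8.6. Distance in frame 2: 9.5.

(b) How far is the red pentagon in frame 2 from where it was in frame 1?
5.6

The red pentagon moved from (7.3, 8.1) to (12.2, 10.9), a distance of √(4.9² + 2.8²) ≈ 5.6.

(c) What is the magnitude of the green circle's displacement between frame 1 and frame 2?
0.9

The green circle moved from (6.3, 12.6) to (6.7, 13.4), a distance of √(0.4² + 0.8²) ≈ 0.9.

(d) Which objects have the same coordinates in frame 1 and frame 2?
the red triangle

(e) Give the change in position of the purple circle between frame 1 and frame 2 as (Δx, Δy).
(-5.2, -0.3)

The purple circle was at (14.6, 14.9) in frame 1 and (9.4, 14.6) in frame 2.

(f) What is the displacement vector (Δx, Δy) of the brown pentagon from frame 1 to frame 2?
(-1.9, -0.4)

The brown pentagon was at (5.1, 6.9) in frame 1 and (3.2, 6.5) in frame 2.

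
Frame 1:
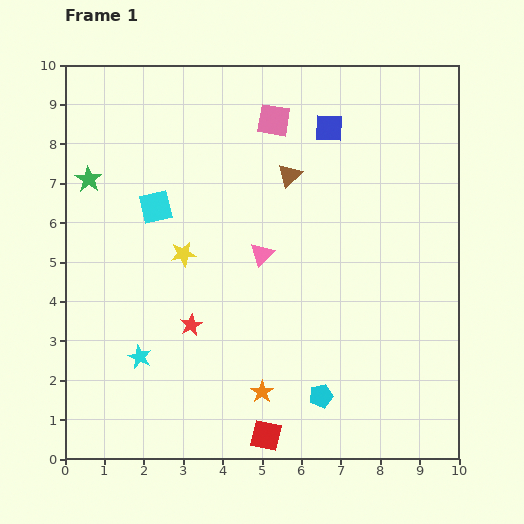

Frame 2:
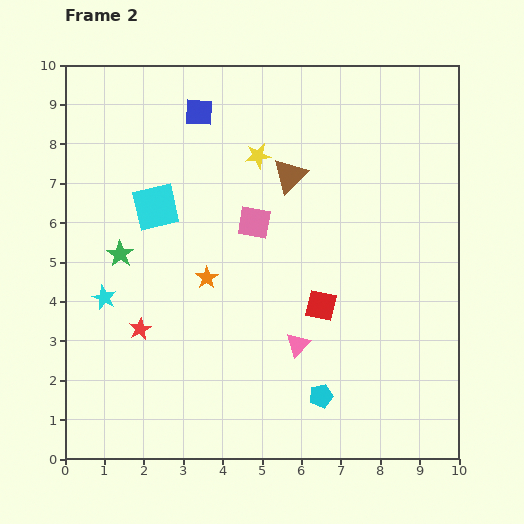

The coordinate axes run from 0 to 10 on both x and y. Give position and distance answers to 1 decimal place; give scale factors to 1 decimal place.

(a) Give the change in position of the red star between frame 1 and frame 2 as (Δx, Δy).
(-1.3, -0.1)

The red star was at (3.2, 3.4) in frame 1 and (1.9, 3.3) in frame 2.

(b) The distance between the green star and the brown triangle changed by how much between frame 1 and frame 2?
-0.4

Distance in frame 1: 5.1. Distance in frame 2: 4.7.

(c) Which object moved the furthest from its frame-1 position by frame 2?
the red square

(moved 3.6; next 3.3)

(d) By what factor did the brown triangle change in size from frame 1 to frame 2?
1.5×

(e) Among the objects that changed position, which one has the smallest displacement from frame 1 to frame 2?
the red star

(moved 1.3)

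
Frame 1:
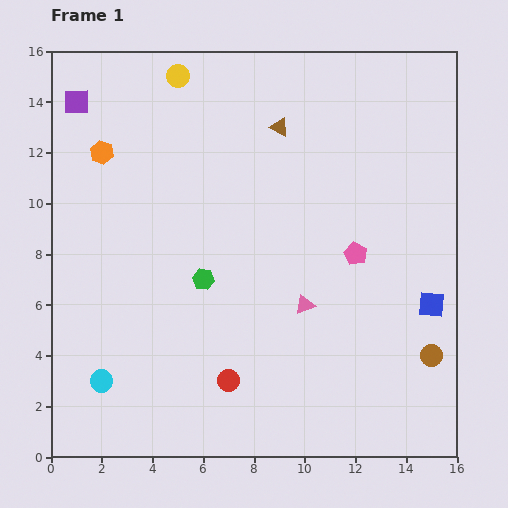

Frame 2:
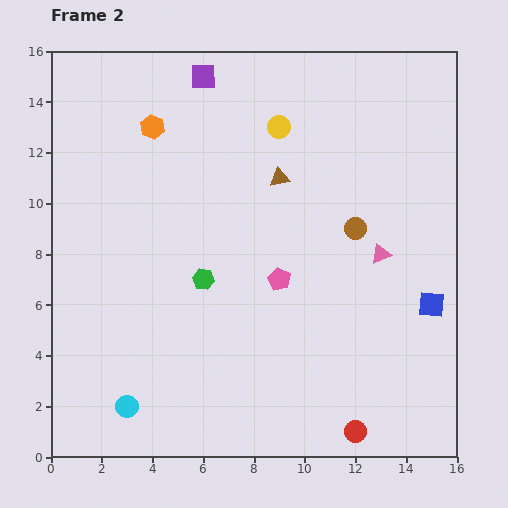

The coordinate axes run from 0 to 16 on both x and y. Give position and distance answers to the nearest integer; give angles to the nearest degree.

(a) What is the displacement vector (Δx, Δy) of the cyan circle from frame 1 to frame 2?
(1, -1)

The cyan circle was at (2, 3) in frame 1 and (3, 2) in frame 2.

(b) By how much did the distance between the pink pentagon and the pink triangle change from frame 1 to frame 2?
+1

Distance in frame 1: 3. Distance in frame 2: 4.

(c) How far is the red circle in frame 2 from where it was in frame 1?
5

The red circle moved from (7, 3) to (12, 1), a distance of √(5² + 2²) ≈ 5.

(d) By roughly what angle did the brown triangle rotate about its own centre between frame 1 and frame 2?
40° counter-clockwise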